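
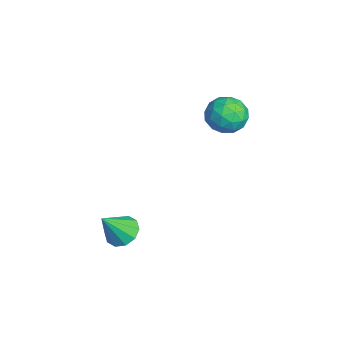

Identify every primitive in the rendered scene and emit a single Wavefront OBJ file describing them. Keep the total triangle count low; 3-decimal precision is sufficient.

v -4.068 2.623 -1.187
v -3.463 2.833 -0.61
v -4.157 1.347 -0.63
v -3.552 1.557 -0.053
v -4.333 1.921 -0.011
v -4.277 2.71 -0.356
v -3.343 1.47 -0.884
v -3.287 2.259 -1.229
v -3.015 2.12 -0.423
v -3.627 2.399 0.117
v -3.993 1.781 -1.357
v -4.605 2.06 -0.817
v -3.757 2.84 -0.948
v -3.863 1.34 -0.292
v -4.321 1.554 -0.268
v -3.966 1.677 0.071
v -4.236 2.767 -0.798
v -3.881 2.891 -0.459
v -4.392 2.355 -0.107
v -3.739 1.289 -0.781
v -3.384 1.413 -0.442
v -3.654 2.503 -1.311
v -3.299 2.626 -0.972
v -3.228 1.825 -1.133
v -3.139 2.545 -0.498
v -3.191 1.795 -0.17
v -3.068 1.744 -0.659
v -3.035 2.207 -0.862
v -3.498 2.708 -0.181
v -3.551 1.958 0.147
v -4.01 2.172 0.171
v -3.977 2.636 -0.031
v -3.235 2.29 -0.071
v -4.069 2.222 -1.387
v -4.122 1.472 -1.059
v -3.643 1.544 -1.209
v -3.61 2.008 -1.411
v -4.429 2.385 -1.07
v -4.481 1.635 -0.742
v -4.585 1.973 -0.378
v -4.552 2.436 -0.581
v -4.385 1.89 -1.169
v 0.234 -2.261 -3.134
v 0.725 -2.562 -3.495
v 0.626 -2.999 -1.986
v 0.885 -2.213 -3.325
v 0.796 -1.882 -3.082
v 0.492 -1.696 -2.859
v 0.09 -1.726 -2.741
v -0.257 -1.96 -2.773
v -0.417 -2.31 -2.943
v -0.328 -2.641 -3.186
v -0.024 -2.827 -3.409
v 0.378 -2.797 -3.527
f 1 38 17
f 38 12 41
f 17 41 6
f 38 41 17
f 1 17 13
f 17 6 18
f 13 18 2
f 17 18 13
f 1 13 22
f 13 2 23
f 22 23 8
f 13 23 22
f 1 22 34
f 22 8 37
f 34 37 11
f 22 37 34
f 1 34 38
f 34 11 42
f 38 42 12
f 34 42 38
f 2 18 29
f 18 6 32
f 29 32 10
f 18 32 29
f 6 41 19
f 41 12 40
f 19 40 5
f 41 40 19
f 12 42 39
f 42 11 35
f 39 35 3
f 42 35 39
f 11 37 36
f 37 8 24
f 36 24 7
f 37 24 36
f 8 23 28
f 23 2 25
f 28 25 9
f 23 25 28
f 4 30 16
f 30 10 31
f 16 31 5
f 30 31 16
f 4 16 14
f 16 5 15
f 14 15 3
f 16 15 14
f 4 14 21
f 14 3 20
f 21 20 7
f 14 20 21
f 4 21 26
f 21 7 27
f 26 27 9
f 21 27 26
f 4 26 30
f 26 9 33
f 30 33 10
f 26 33 30
f 5 31 19
f 31 10 32
f 19 32 6
f 31 32 19
f 3 15 39
f 15 5 40
f 39 40 12
f 15 40 39
f 7 20 36
f 20 3 35
f 36 35 11
f 20 35 36
f 9 27 28
f 27 7 24
f 28 24 8
f 27 24 28
f 10 33 29
f 33 9 25
f 29 25 2
f 33 25 29
f 44 43 46
f 44 46 45
f 46 43 47
f 46 47 45
f 47 43 48
f 47 48 45
f 48 43 49
f 48 49 45
f 49 43 50
f 49 50 45
f 50 43 51
f 50 51 45
f 51 43 52
f 51 52 45
f 52 43 53
f 52 53 45
f 53 43 54
f 53 54 45
f 54 43 44
f 54 44 45



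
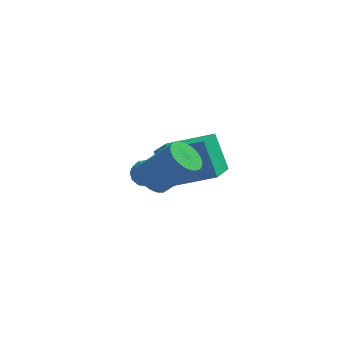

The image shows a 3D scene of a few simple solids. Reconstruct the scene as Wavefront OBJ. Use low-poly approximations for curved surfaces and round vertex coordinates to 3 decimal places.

v -2.352 1.514 -0.919
v -2.916 2.26 0.608
v -1.955 2.941 -1.469
v -2.519 3.687 0.057
v -0.421 1.293 -0.097
v -0.985 2.039 1.429
v -0.024 2.72 -0.648
v -0.588 3.466 0.879
v -3.106 4.568 -2.201
v -2.666 4.044 -2.033
v -3.994 3.916 -1.907
v -3.554 3.392 -1.739
v -3.572 3.976 -1.345
v -3.024 4.379 -1.527
v -3.636 3.581 -2.413
v -3.088 3.984 -2.595
v -2.994 3.434 -2.164
v -2.954 3.678 -1.505
v -3.706 4.282 -2.435
v -3.666 4.526 -1.776
v -2.808 4.363 -2.143
v -3.852 3.597 -1.797
v -3.863 3.94 -1.566
v -3.604 3.632 -1.467
v -3.018 4.56 -1.845
v -2.76 4.252 -1.747
v -3.292 4.212 -1.343
v -3.9 3.708 -2.193
v -3.642 3.4 -2.095
v -3.056 4.328 -2.473
v -2.797 4.02 -2.374
v -3.368 3.748 -2.597
v -2.742 3.697 -2.122
v -3.264 3.314 -1.949
v -3.312 3.425 -2.344
v -2.99 3.661 -2.451
v -2.719 3.84 -1.734
v -3.241 3.457 -1.561
v -3.252 3.8 -1.329
v -2.929 4.037 -1.436
v -2.911 3.482 -1.811
v -3.419 4.503 -2.379
v -3.941 4.12 -2.206
v -3.731 3.923 -2.504
v -3.408 4.16 -2.611
v -3.396 4.646 -1.991
v -3.918 4.263 -1.818
v -3.67 4.299 -1.489
v -3.348 4.535 -1.596
v -3.749 4.478 -2.129
v -2.759 -0.809 1.342
v -2.233 -0.399 0.938
v -0.974 -0.6 2.374
v -1.501 -1.011 2.778
v -2.386 -0.167 1.105
v -1.128 -0.368 2.541
v -2.603 -0.046 1.313
v -1.345 -0.247 2.749
v -2.848 -0.056 1.525
v -1.59 -0.258 2.962
v -3.077 -0.197 1.706
v -1.819 -0.399 3.143
v -3.251 -0.444 1.824
v -1.993 -0.646 3.261
v -3.341 -0.754 1.859
v -2.082 -0.956 3.295
v -3.329 -1.074 1.804
v -2.071 -1.275 3.24
v -3.219 -1.347 1.669
v -1.961 -1.549 3.106
v -3.03 -1.528 1.478
v -1.771 -1.73 2.914
v -2.793 -1.585 1.263
v -1.535 -1.786 2.699
v -2.551 -1.507 1.062
v -1.293 -1.708 2.498
v -2.345 -1.309 0.909
v -1.087 -1.51 2.345
v -2.21 -1.024 0.831
v -0.952 -1.225 2.267
v -2.171 -0.702 0.841
v -0.912 -0.904 2.277
f 2 4 1
f 5 2 1
f 1 4 3
f 3 5 1
f 2 8 4
f 6 2 5
f 6 8 2
f 4 8 3
f 7 5 3
f 3 8 7
f 7 6 5
f 8 6 7
f 9 46 25
f 46 20 49
f 25 49 14
f 46 49 25
f 9 25 21
f 25 14 26
f 21 26 10
f 25 26 21
f 9 21 30
f 21 10 31
f 30 31 16
f 21 31 30
f 9 30 42
f 30 16 45
f 42 45 19
f 30 45 42
f 9 42 46
f 42 19 50
f 46 50 20
f 42 50 46
f 10 26 37
f 26 14 40
f 37 40 18
f 26 40 37
f 14 49 27
f 49 20 48
f 27 48 13
f 49 48 27
f 20 50 47
f 50 19 43
f 47 43 11
f 50 43 47
f 19 45 44
f 45 16 32
f 44 32 15
f 45 32 44
f 16 31 36
f 31 10 33
f 36 33 17
f 31 33 36
f 12 38 24
f 38 18 39
f 24 39 13
f 38 39 24
f 12 24 22
f 24 13 23
f 22 23 11
f 24 23 22
f 12 22 29
f 22 11 28
f 29 28 15
f 22 28 29
f 12 29 34
f 29 15 35
f 34 35 17
f 29 35 34
f 12 34 38
f 34 17 41
f 38 41 18
f 34 41 38
f 13 39 27
f 39 18 40
f 27 40 14
f 39 40 27
f 11 23 47
f 23 13 48
f 47 48 20
f 23 48 47
f 15 28 44
f 28 11 43
f 44 43 19
f 28 43 44
f 17 35 36
f 35 15 32
f 36 32 16
f 35 32 36
f 18 41 37
f 41 17 33
f 37 33 10
f 41 33 37
f 52 51 55
f 52 55 53
f 53 55 56
f 53 56 54
f 55 51 57
f 55 57 56
f 56 57 58
f 56 58 54
f 57 51 59
f 57 59 58
f 58 59 60
f 58 60 54
f 59 51 61
f 59 61 60
f 60 61 62
f 60 62 54
f 61 51 63
f 61 63 62
f 62 63 64
f 62 64 54
f 63 51 65
f 63 65 64
f 64 65 66
f 64 66 54
f 65 51 67
f 65 67 66
f 66 67 68
f 66 68 54
f 67 51 69
f 67 69 68
f 68 69 70
f 68 70 54
f 69 51 71
f 69 71 70
f 70 71 72
f 70 72 54
f 71 51 73
f 71 73 72
f 72 73 74
f 72 74 54
f 73 51 75
f 73 75 74
f 74 75 76
f 74 76 54
f 75 51 77
f 75 77 76
f 76 77 78
f 76 78 54
f 77 51 79
f 77 79 78
f 78 79 80
f 78 80 54
f 79 51 81
f 79 81 80
f 80 81 82
f 80 82 54
f 81 51 52
f 81 52 82
f 82 52 53
f 82 53 54



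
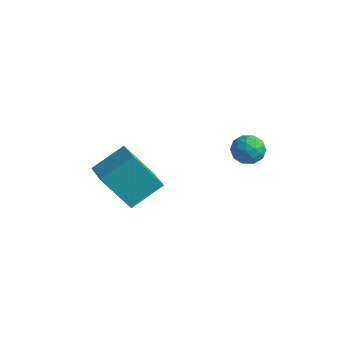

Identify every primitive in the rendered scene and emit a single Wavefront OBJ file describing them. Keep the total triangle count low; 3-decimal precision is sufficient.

v -3.154 -4.896 1.607
v -2.693 -3.604 2.488
v -4.458 -4.135 1.175
v -3.997 -2.844 2.056
v -2.223 -4.176 0.064
v -1.762 -2.885 0.945
v -3.527 -3.416 -0.368
v -3.066 -2.124 0.513
v -0.971 1.539 1.817
v -0.357 1.115 1.856
v -1.503 0.705 1.124
v -0.889 0.281 1.163
v -1.312 0.381 1.77
v -0.983 0.896 2.198
v -0.877 0.924 0.782
v -0.548 1.439 1.21
v -0.299 0.735 1.216
v -0.568 0.4 1.826
v -1.292 1.42 1.154
v -1.561 1.085 1.764
v -0.617 1.4 1.897
v -1.243 0.42 1.083
v -1.492 0.478 1.439
v -1.131 0.23 1.462
v -0.985 1.272 2.099
v -0.625 1.023 2.121
v -1.186 0.591 2.07
v -1.235 0.797 0.859
v -0.875 0.548 0.881
v -0.729 1.59 1.518
v -0.368 1.342 1.541
v -0.674 1.229 0.91
v -0.222 0.928 1.544
v -0.535 0.438 1.136
v -0.528 0.815 0.913
v -0.334 1.118 1.164
v -0.38 0.731 1.902
v -0.693 0.241 1.495
v -0.942 0.299 1.852
v -0.749 0.602 2.104
v -0.346 0.507 1.526
v -1.167 1.579 1.485
v -1.48 1.089 1.078
v -1.111 1.218 0.876
v -0.918 1.521 1.128
v -1.325 1.382 1.844
v -1.638 0.892 1.436
v -1.526 0.702 1.816
v -1.332 1.005 2.067
v -1.514 1.313 1.454
f 2 4 1
f 5 2 1
f 1 4 3
f 3 5 1
f 2 8 4
f 6 2 5
f 6 8 2
f 4 8 3
f 7 5 3
f 3 8 7
f 7 6 5
f 8 6 7
f 9 46 25
f 46 20 49
f 25 49 14
f 46 49 25
f 9 25 21
f 25 14 26
f 21 26 10
f 25 26 21
f 9 21 30
f 21 10 31
f 30 31 16
f 21 31 30
f 9 30 42
f 30 16 45
f 42 45 19
f 30 45 42
f 9 42 46
f 42 19 50
f 46 50 20
f 42 50 46
f 10 26 37
f 26 14 40
f 37 40 18
f 26 40 37
f 14 49 27
f 49 20 48
f 27 48 13
f 49 48 27
f 20 50 47
f 50 19 43
f 47 43 11
f 50 43 47
f 19 45 44
f 45 16 32
f 44 32 15
f 45 32 44
f 16 31 36
f 31 10 33
f 36 33 17
f 31 33 36
f 12 38 24
f 38 18 39
f 24 39 13
f 38 39 24
f 12 24 22
f 24 13 23
f 22 23 11
f 24 23 22
f 12 22 29
f 22 11 28
f 29 28 15
f 22 28 29
f 12 29 34
f 29 15 35
f 34 35 17
f 29 35 34
f 12 34 38
f 34 17 41
f 38 41 18
f 34 41 38
f 13 39 27
f 39 18 40
f 27 40 14
f 39 40 27
f 11 23 47
f 23 13 48
f 47 48 20
f 23 48 47
f 15 28 44
f 28 11 43
f 44 43 19
f 28 43 44
f 17 35 36
f 35 15 32
f 36 32 16
f 35 32 36
f 18 41 37
f 41 17 33
f 37 33 10
f 41 33 37



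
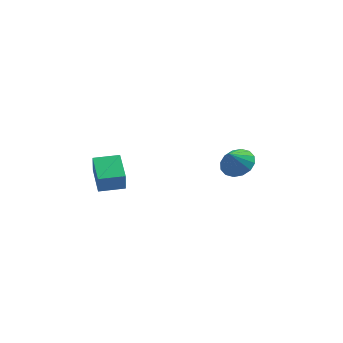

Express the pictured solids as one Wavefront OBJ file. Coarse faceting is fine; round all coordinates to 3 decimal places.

v 3.787 3.488 -3.885
v 4.414 2.609 -3.87
v 3.233 3.112 -2.735
v 4.708 3.001 -3.6
v 4.755 3.523 -3.407
v 4.542 4.036 -3.342
v 4.127 4.402 -3.422
v 3.621 4.523 -3.626
v 3.16 4.367 -3.9
v 2.866 3.975 -4.169
v 2.819 3.452 -4.363
v 3.032 2.939 -4.428
v 3.446 2.573 -4.348
v 3.952 2.452 -4.143
v -4.402 -0.783 -2.076
v -4.408 -0.952 -0.898
v -4.557 1.092 -1.807
v -4.563 0.922 -0.629
v -2.897 -0.662 -2.051
v -2.903 -0.832 -0.873
v -3.052 1.212 -1.782
v -3.058 1.043 -0.604
f 2 1 4
f 2 4 3
f 4 1 5
f 4 5 3
f 5 1 6
f 5 6 3
f 6 1 7
f 6 7 3
f 7 1 8
f 7 8 3
f 8 1 9
f 8 9 3
f 9 1 10
f 9 10 3
f 10 1 11
f 10 11 3
f 11 1 12
f 11 12 3
f 12 1 13
f 12 13 3
f 13 1 14
f 13 14 3
f 14 1 2
f 14 2 3
f 16 18 15
f 19 16 15
f 15 18 17
f 17 19 15
f 16 22 18
f 20 16 19
f 20 22 16
f 18 22 17
f 21 19 17
f 17 22 21
f 21 20 19
f 22 20 21



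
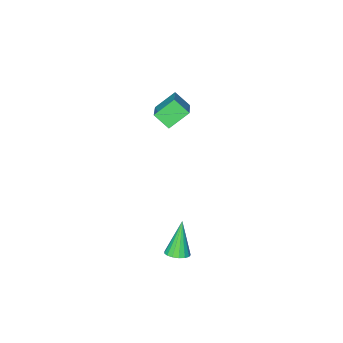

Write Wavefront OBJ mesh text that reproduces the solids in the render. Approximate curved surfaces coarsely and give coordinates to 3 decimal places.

v 2.767 1.389 -2.077
v 3.246 1.371 -1.906
v 2.233 1.031 -0.623
v 3.181 1.604 -1.872
v 3.021 1.788 -1.886
v 2.802 1.88 -1.943
v 2.575 1.86 -2.031
v 2.392 1.732 -2.13
v 2.295 1.525 -2.216
v 2.306 1.288 -2.271
v 2.422 1.073 -2.281
v 2.617 0.931 -2.245
v 2.847 0.894 -2.17
v 3.058 0.97 -2.074
v 3.202 1.143 -1.978
v -1.296 -4.112 0.189
v -1.028 -4.742 0.758
v -2.156 -3.869 0.863
v -1.889 -4.499 1.432
v -0.211 -2.821 1.108
v 0.056 -3.451 1.677
v -1.072 -2.578 1.782
v -0.804 -3.208 2.351
f 2 1 4
f 2 4 3
f 4 1 5
f 4 5 3
f 5 1 6
f 5 6 3
f 6 1 7
f 6 7 3
f 7 1 8
f 7 8 3
f 8 1 9
f 8 9 3
f 9 1 10
f 9 10 3
f 10 1 11
f 10 11 3
f 11 1 12
f 11 12 3
f 12 1 13
f 12 13 3
f 13 1 14
f 13 14 3
f 14 1 15
f 14 15 3
f 15 1 2
f 15 2 3
f 17 19 16
f 20 17 16
f 16 19 18
f 18 20 16
f 17 23 19
f 21 17 20
f 21 23 17
f 19 23 18
f 22 20 18
f 18 23 22
f 22 21 20
f 23 21 22



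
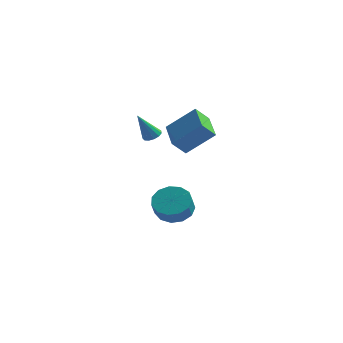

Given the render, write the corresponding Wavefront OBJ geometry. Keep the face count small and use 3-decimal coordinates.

v 2.795 0.422 2.395
v 4.218 0.902 3.701
v 1.854 2.013 2.836
v 3.277 2.493 4.142
v 3.343 0.967 1.598
v 4.766 1.447 2.904
v 2.402 2.558 2.039
v 3.825 3.038 3.345
v 0.227 4.198 1.191
v 0.53 3.731 1.128
v -0.367 3.602 2.749
v 0.715 3.938 1.278
v 0.745 4.227 1.4
v 0.611 4.507 1.456
v 0.355 4.689 1.428
v 0.058 4.715 1.325
v -0.186 4.577 1.179
v -0.298 4.318 1.037
v -0.244 4.021 0.944
v -0.04 3.781 0.93
v 0.248 3.673 0.998
v 1.633 3.819 -3.86
v 2.68 3.61 -4.125
v 2.773 2.932 -3.226
v 1.727 3.141 -2.96
v 2.69 4.105 -3.753
v 2.783 3.428 -2.854
v 2.365 4.51 -3.415
v 2.458 3.832 -2.515
v 1.807 4.695 -3.217
v 1.9 4.017 -2.318
v 1.194 4.602 -3.224
v 1.287 3.924 -2.325
v 0.721 4.26 -3.433
v 0.814 3.582 -2.533
v 0.537 3.778 -3.777
v 0.63 3.101 -2.877
v 0.702 3.309 -4.147
v 0.795 2.632 -3.248
v 1.162 3.002 -4.426
v 1.255 2.325 -3.527
v 1.772 2.954 -4.526
v 1.865 2.277 -3.626
v 2.338 3.181 -4.413
v 2.431 2.503 -3.514
f 2 4 1
f 5 2 1
f 1 4 3
f 3 5 1
f 2 8 4
f 6 2 5
f 6 8 2
f 4 8 3
f 7 5 3
f 3 8 7
f 7 6 5
f 8 6 7
f 10 9 12
f 10 12 11
f 12 9 13
f 12 13 11
f 13 9 14
f 13 14 11
f 14 9 15
f 14 15 11
f 15 9 16
f 15 16 11
f 16 9 17
f 16 17 11
f 17 9 18
f 17 18 11
f 18 9 19
f 18 19 11
f 19 9 20
f 19 20 11
f 20 9 21
f 20 21 11
f 21 9 10
f 21 10 11
f 23 22 26
f 23 26 24
f 24 26 27
f 24 27 25
f 26 22 28
f 26 28 27
f 27 28 29
f 27 29 25
f 28 22 30
f 28 30 29
f 29 30 31
f 29 31 25
f 30 22 32
f 30 32 31
f 31 32 33
f 31 33 25
f 32 22 34
f 32 34 33
f 33 34 35
f 33 35 25
f 34 22 36
f 34 36 35
f 35 36 37
f 35 37 25
f 36 22 38
f 36 38 37
f 37 38 39
f 37 39 25
f 38 22 40
f 38 40 39
f 39 40 41
f 39 41 25
f 40 22 42
f 40 42 41
f 41 42 43
f 41 43 25
f 42 22 44
f 42 44 43
f 43 44 45
f 43 45 25
f 44 22 23
f 44 23 45
f 45 23 24
f 45 24 25



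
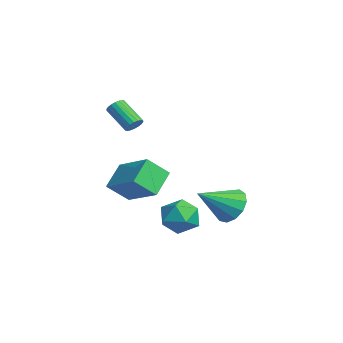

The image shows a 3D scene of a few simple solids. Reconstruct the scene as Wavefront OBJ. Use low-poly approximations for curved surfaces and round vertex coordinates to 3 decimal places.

v -0.934 2.689 -2.566
v 0.044 2.581 -3.012
v -0.606 0.891 -1.414
v 0.121 2.916 -2.511
v -0.137 3.18 -2.026
v -0.648 3.287 -1.714
v -1.25 3.205 -1.671
v -1.751 2.958 -1.913
v -1.993 2.626 -2.362
v -1.898 2.314 -2.876
v -1.497 2.121 -3.292
v -0.918 2.108 -3.477
v -0.343 2.279 -3.372
v -0.337 -0.314 -2.304
v 0.181 -0.08 -1.37
v 1.219 -0.62 -3.09
v 1.737 -0.386 -2.156
v 1.134 -1.295 -2.234
v 0.173 -1.106 -1.748
v 1.227 0.406 -2.712
v 0.266 0.595 -2.226
v 1.148 0.365 -1.622
v 1.09 -0.686 -1.326
v 0.31 -0.014 -3.134
v 0.252 -1.065 -2.838
v -1.297 -2.662 0.59
v 0.52 -1.86 1.514
v -1.276 -1.595 -0.377
v 0.541 -0.794 0.547
v -0.421 -3.546 -0.367
v 1.396 -2.745 0.557
v -0.4 -2.48 -1.334
v 1.417 -1.678 -0.41
v -1.569 -1.869 2.93
v -1.201 -1.988 3.263
v -2.284 -2.59 4.243
v -2.651 -2.471 3.91
v -1.26 -1.778 3.326
v -2.343 -2.38 4.306
v -1.381 -1.586 3.311
v -2.464 -2.189 4.291
v -1.539 -1.451 3.22
v -2.621 -2.053 4.2
v -1.702 -1.398 3.072
v -2.785 -2 4.052
v -1.839 -1.438 2.896
v -2.922 -2.04 3.876
v -1.923 -1.564 2.726
v -3.006 -2.166 3.707
v -1.936 -1.75 2.597
v -3.019 -2.352 3.577
v -1.877 -1.96 2.534
v -2.96 -2.562 3.514
v -1.756 -2.151 2.549
v -2.839 -2.754 3.529
v -1.599 -2.287 2.64
v -2.681 -2.889 3.62
v -1.435 -2.34 2.788
v -2.518 -2.942 3.768
v -1.298 -2.3 2.964
v -2.381 -2.902 3.944
v -1.214 -2.174 3.133
v -2.297 -2.776 4.114
f 2 1 4
f 2 4 3
f 4 1 5
f 4 5 3
f 5 1 6
f 5 6 3
f 6 1 7
f 6 7 3
f 7 1 8
f 7 8 3
f 8 1 9
f 8 9 3
f 9 1 10
f 9 10 3
f 10 1 11
f 10 11 3
f 11 1 12
f 11 12 3
f 12 1 13
f 12 13 3
f 13 1 2
f 13 2 3
f 14 25 19
f 14 19 15
f 14 15 21
f 14 21 24
f 14 24 25
f 15 19 23
f 19 25 18
f 25 24 16
f 24 21 20
f 21 15 22
f 17 23 18
f 17 18 16
f 17 16 20
f 17 20 22
f 17 22 23
f 18 23 19
f 16 18 25
f 20 16 24
f 22 20 21
f 23 22 15
f 27 29 26
f 30 27 26
f 26 29 28
f 28 30 26
f 27 33 29
f 31 27 30
f 31 33 27
f 29 33 28
f 32 30 28
f 28 33 32
f 32 31 30
f 33 31 32
f 35 34 38
f 35 38 36
f 36 38 39
f 36 39 37
f 38 34 40
f 38 40 39
f 39 40 41
f 39 41 37
f 40 34 42
f 40 42 41
f 41 42 43
f 41 43 37
f 42 34 44
f 42 44 43
f 43 44 45
f 43 45 37
f 44 34 46
f 44 46 45
f 45 46 47
f 45 47 37
f 46 34 48
f 46 48 47
f 47 48 49
f 47 49 37
f 48 34 50
f 48 50 49
f 49 50 51
f 49 51 37
f 50 34 52
f 50 52 51
f 51 52 53
f 51 53 37
f 52 34 54
f 52 54 53
f 53 54 55
f 53 55 37
f 54 34 56
f 54 56 55
f 55 56 57
f 55 57 37
f 56 34 58
f 56 58 57
f 57 58 59
f 57 59 37
f 58 34 60
f 58 60 59
f 59 60 61
f 59 61 37
f 60 34 62
f 60 62 61
f 61 62 63
f 61 63 37
f 62 34 35
f 62 35 63
f 63 35 36
f 63 36 37



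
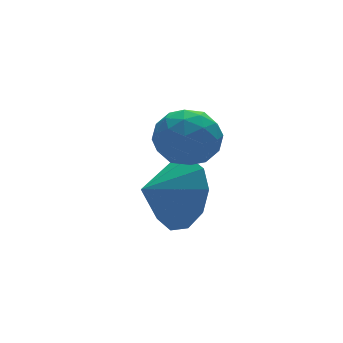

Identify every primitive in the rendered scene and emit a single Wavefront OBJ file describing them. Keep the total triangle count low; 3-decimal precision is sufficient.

v -0.592 -1.662 -2.746
v -0.199 -1.974 -1.904
v -1.528 -1.678 -2.314
v -0.205 -1.368 -1.895
v -0.359 -0.875 -2.21
v -0.602 -0.682 -2.731
v -0.842 -0.864 -3.257
v -0.986 -1.35 -3.587
v -0.98 -1.956 -3.597
v -0.826 -2.449 -3.281
v -0.582 -2.642 -2.761
v -0.343 -2.46 -2.235
v -1.259 -1.664 -0.873
v -0.573 -1.321 -1.006
v -0.667 -2.739 -0.594
v 0.019 -2.396 -0.727
v -0.407 -2.189 -0.109
v -0.773 -1.524 -0.282
v -0.467 -2.536 -1.318
v -0.833 -1.871 -1.491
v -0.084 -1.86 -1.281
v -0.047 -1.645 -0.534
v -1.193 -2.415 -1.066
v -1.156 -2.2 -0.319
v -0.968 -1.398 -0.964
v -0.272 -2.662 -0.636
v -0.522 -2.54 -0.273
v -0.119 -2.339 -0.351
v -1.085 -1.518 -0.539
v -0.682 -1.316 -0.616
v -0.585 -1.826 -0.089
v -0.558 -2.744 -0.984
v -0.155 -2.542 -1.061
v -1.121 -1.721 -1.249
v -0.718 -1.52 -1.327
v -0.655 -2.234 -1.511
v -0.277 -1.513 -1.203
v 0.071 -2.145 -1.039
v -0.215 -2.227 -1.387
v -0.43 -1.836 -1.488
v -0.256 -1.387 -0.764
v 0.092 -2.019 -0.6
v -0.158 -1.897 -0.237
v -0.373 -1.507 -0.339
v 0.032 -1.704 -0.926
v -1.332 -2.041 -1
v -0.984 -2.673 -0.836
v -0.867 -2.553 -1.261
v -1.082 -2.163 -1.363
v -1.311 -1.915 -0.561
v -0.963 -2.547 -0.397
v -0.81 -2.224 -0.112
v -1.025 -1.833 -0.213
v -1.272 -2.356 -0.674
f 2 1 4
f 2 4 3
f 4 1 5
f 4 5 3
f 5 1 6
f 5 6 3
f 6 1 7
f 6 7 3
f 7 1 8
f 7 8 3
f 8 1 9
f 8 9 3
f 9 1 10
f 9 10 3
f 10 1 11
f 10 11 3
f 11 1 12
f 11 12 3
f 12 1 2
f 12 2 3
f 13 50 29
f 50 24 53
f 29 53 18
f 50 53 29
f 13 29 25
f 29 18 30
f 25 30 14
f 29 30 25
f 13 25 34
f 25 14 35
f 34 35 20
f 25 35 34
f 13 34 46
f 34 20 49
f 46 49 23
f 34 49 46
f 13 46 50
f 46 23 54
f 50 54 24
f 46 54 50
f 14 30 41
f 30 18 44
f 41 44 22
f 30 44 41
f 18 53 31
f 53 24 52
f 31 52 17
f 53 52 31
f 24 54 51
f 54 23 47
f 51 47 15
f 54 47 51
f 23 49 48
f 49 20 36
f 48 36 19
f 49 36 48
f 20 35 40
f 35 14 37
f 40 37 21
f 35 37 40
f 16 42 28
f 42 22 43
f 28 43 17
f 42 43 28
f 16 28 26
f 28 17 27
f 26 27 15
f 28 27 26
f 16 26 33
f 26 15 32
f 33 32 19
f 26 32 33
f 16 33 38
f 33 19 39
f 38 39 21
f 33 39 38
f 16 38 42
f 38 21 45
f 42 45 22
f 38 45 42
f 17 43 31
f 43 22 44
f 31 44 18
f 43 44 31
f 15 27 51
f 27 17 52
f 51 52 24
f 27 52 51
f 19 32 48
f 32 15 47
f 48 47 23
f 32 47 48
f 21 39 40
f 39 19 36
f 40 36 20
f 39 36 40
f 22 45 41
f 45 21 37
f 41 37 14
f 45 37 41



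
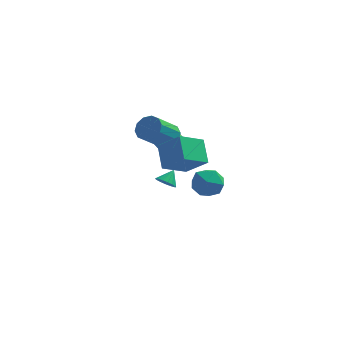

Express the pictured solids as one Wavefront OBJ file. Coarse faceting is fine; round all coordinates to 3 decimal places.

v 0.545 3.621 -0.245
v 0.978 3.028 -0.589
v 2.028 3.267 0.322
v 1.595 3.859 0.665
v 1.069 3.278 -0.759
v 2.119 3.517 0.151
v 1.08 3.58 -0.852
v 2.13 3.819 0.059
v 1.01 3.888 -0.852
v 2.06 4.127 0.059
v 0.869 4.156 -0.76
v 1.919 4.395 0.151
v 0.679 4.342 -0.589
v 1.729 4.58 0.322
v 0.469 4.418 -0.366
v 1.518 4.657 0.544
v 0.269 4.373 -0.125
v 1.319 4.611 0.786
v 0.112 4.213 0.098
v 1.162 4.452 1.009
v 0.021 3.963 0.269
v 1.071 4.202 1.179
v 0.01 3.661 0.361
v 1.06 3.9 1.272
v 0.08 3.353 0.361
v 1.13 3.592 1.272
v 0.221 3.085 0.269
v 1.271 3.324 1.18
v 0.411 2.9 0.098
v 1.461 3.138 1.009
v 0.622 2.823 -0.124
v 1.671 3.062 0.786
v 0.821 2.869 -0.366
v 1.871 3.107 0.545
v 1.616 -4.691 2.905
v 2.956 -5.287 4.143
v 1.213 -3.34 3.991
v 2.554 -3.936 5.229
v 2.906 -3.604 2.031
v 4.247 -4.2 3.269
v 2.504 -2.253 3.117
v 3.844 -2.849 4.355
v 0.904 3.502 -3.558
v 1.178 3.928 -4.111
v 1.356 4.218 -2.782
v 0.852 4.066 -4.049
v 0.539 4.075 -3.875
v 0.309 3.953 -3.628
v 0.215 3.727 -3.365
v 0.279 3.45 -3.147
v 0.486 3.184 -3.022
v 0.789 2.991 -3.021
v 1.118 2.915 -3.143
v 1.398 2.974 -3.36
v 1.564 3.153 -3.622
v 1.58 3.412 -3.87
v 1.44 3.692 -4.047
v 1.175 2.023 1.645
v 2.022 1.835 2.079
v 1.012 0.548 3.489
v 0.165 0.737 3.055
v 1.78 2.315 2.344
v 0.771 1.028 3.755
v 1.308 2.684 2.342
v 0.298 1.397 3.753
v 0.784 2.801 2.074
v -0.225 1.514 3.485
v 0.41 2.62 1.642
v -0.6 1.333 3.052
v 0.328 2.212 1.211
v -0.682 0.925 2.621
v 0.569 1.732 0.945
v -0.44 0.445 2.356
v 1.042 1.363 0.947
v 0.032 0.076 2.358
v 1.565 1.246 1.215
v 0.556 -0.041 2.626
v 1.94 1.427 1.648
v 0.93 0.14 3.058
v 2.496 4.317 -3.773
v 3.547 4.754 -4.291
v 3.553 2.846 -2.869
v 4.604 3.283 -3.387
v 4.023 3.944 -2.498
v 3.37 4.853 -3.057
v 3.73 2.747 -4.103
v 3.077 3.656 -4.662
v 4.31 3.784 -4.495
v 4.491 4.524 -3.503
v 2.609 3.076 -3.657
v 2.79 3.816 -2.665
f 2 1 5
f 2 5 3
f 3 5 6
f 3 6 4
f 5 1 7
f 5 7 6
f 6 7 8
f 6 8 4
f 7 1 9
f 7 9 8
f 8 9 10
f 8 10 4
f 9 1 11
f 9 11 10
f 10 11 12
f 10 12 4
f 11 1 13
f 11 13 12
f 12 13 14
f 12 14 4
f 13 1 15
f 13 15 14
f 14 15 16
f 14 16 4
f 15 1 17
f 15 17 16
f 16 17 18
f 16 18 4
f 17 1 19
f 17 19 18
f 18 19 20
f 18 20 4
f 19 1 21
f 19 21 20
f 20 21 22
f 20 22 4
f 21 1 23
f 21 23 22
f 22 23 24
f 22 24 4
f 23 1 25
f 23 25 24
f 24 25 26
f 24 26 4
f 25 1 27
f 25 27 26
f 26 27 28
f 26 28 4
f 27 1 29
f 27 29 28
f 28 29 30
f 28 30 4
f 29 1 31
f 29 31 30
f 30 31 32
f 30 32 4
f 31 1 33
f 31 33 32
f 32 33 34
f 32 34 4
f 33 1 2
f 33 2 34
f 34 2 3
f 34 3 4
f 36 38 35
f 39 36 35
f 35 38 37
f 37 39 35
f 36 42 38
f 40 36 39
f 40 42 36
f 38 42 37
f 41 39 37
f 37 42 41
f 41 40 39
f 42 40 41
f 44 43 46
f 44 46 45
f 46 43 47
f 46 47 45
f 47 43 48
f 47 48 45
f 48 43 49
f 48 49 45
f 49 43 50
f 49 50 45
f 50 43 51
f 50 51 45
f 51 43 52
f 51 52 45
f 52 43 53
f 52 53 45
f 53 43 54
f 53 54 45
f 54 43 55
f 54 55 45
f 55 43 56
f 55 56 45
f 56 43 57
f 56 57 45
f 57 43 44
f 57 44 45
f 59 58 62
f 59 62 60
f 60 62 63
f 60 63 61
f 62 58 64
f 62 64 63
f 63 64 65
f 63 65 61
f 64 58 66
f 64 66 65
f 65 66 67
f 65 67 61
f 66 58 68
f 66 68 67
f 67 68 69
f 67 69 61
f 68 58 70
f 68 70 69
f 69 70 71
f 69 71 61
f 70 58 72
f 70 72 71
f 71 72 73
f 71 73 61
f 72 58 74
f 72 74 73
f 73 74 75
f 73 75 61
f 74 58 76
f 74 76 75
f 75 76 77
f 75 77 61
f 76 58 78
f 76 78 77
f 77 78 79
f 77 79 61
f 78 58 59
f 78 59 79
f 79 59 60
f 79 60 61
f 80 91 85
f 80 85 81
f 80 81 87
f 80 87 90
f 80 90 91
f 81 85 89
f 85 91 84
f 91 90 82
f 90 87 86
f 87 81 88
f 83 89 84
f 83 84 82
f 83 82 86
f 83 86 88
f 83 88 89
f 84 89 85
f 82 84 91
f 86 82 90
f 88 86 87
f 89 88 81



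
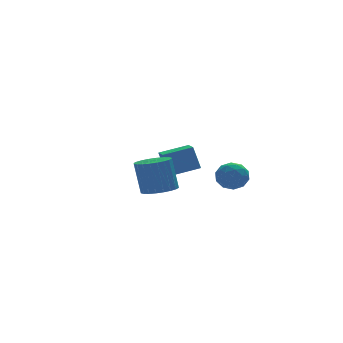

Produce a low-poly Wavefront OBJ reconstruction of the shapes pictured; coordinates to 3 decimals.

v -0.16 3.107 0.202
v -0.535 3.45 1.855
v 0 4.268 -0.003
v -0.375 4.612 1.651
v 1.735 2.928 0.669
v 1.36 3.272 2.323
v 1.895 4.09 0.465
v 1.52 4.433 2.118
v 0.867 -2.107 2.333
v 1.597 -1.336 2.364
v 1.743 -2.884 1.076
v 2.473 -2.113 1.107
v 2.385 -2.795 1.917
v 1.844 -2.315 2.694
v 1.496 -1.905 0.746
v 0.955 -1.425 1.523
v 1.985 -1.211 1.384
v 2.535 -1.761 2.107
v 0.805 -2.459 1.333
v 1.355 -3.009 2.056
v 1.155 -1.653 2.459
v 2.185 -2.567 0.981
v 2.134 -2.968 1.457
v 2.563 -2.515 1.476
v 1.3 -2.228 2.652
v 1.729 -1.775 2.671
v 2.193 -2.633 2.408
v 1.611 -2.445 0.769
v 2.04 -1.992 0.788
v 0.777 -1.705 1.964
v 1.206 -1.252 1.983
v 1.147 -1.587 1.032
v 1.812 -1.127 1.901
v 2.327 -1.584 1.163
v 1.753 -1.461 0.95
v 1.435 -1.179 1.407
v 2.135 -1.45 2.327
v 2.65 -1.907 1.588
v 2.599 -2.308 2.063
v 2.281 -2.025 2.52
v 2.364 -1.377 1.75
v 0.69 -2.313 1.852
v 1.205 -2.77 1.113
v 1.059 -2.195 0.92
v 0.741 -1.912 1.377
v 1.013 -2.636 2.277
v 1.528 -3.093 1.539
v 1.905 -3.041 2.033
v 1.587 -2.759 2.49
v 0.976 -2.843 1.69
v -3.531 -4.077 1.998
v -2.597 -4.593 2.22
v -2.834 -4.118 4.324
v -3.769 -3.603 4.102
v -2.458 -4.197 2.146
v -2.696 -3.723 4.25
v -2.483 -3.784 2.05
v -2.721 -3.309 4.154
v -2.667 -3.415 1.946
v -2.905 -2.94 4.05
v -2.983 -3.147 1.85
v -3.221 -2.672 3.954
v -3.382 -3.02 1.776
v -3.62 -2.546 3.881
v -3.804 -3.055 1.737
v -4.042 -2.58 3.841
v -4.185 -3.245 1.736
v -4.422 -2.771 3.84
v -4.466 -3.562 1.776
v -4.703 -3.087 3.88
v -4.604 -3.957 1.85
v -4.842 -3.483 3.954
v -4.579 -4.371 1.946
v -4.817 -3.896 4.05
v -4.395 -4.74 2.05
v -4.633 -4.265 4.154
v -4.079 -5.008 2.146
v -4.317 -4.533 4.25
v -3.68 -5.134 2.219
v -3.918 -4.66 4.324
v -3.258 -5.1 2.259
v -3.496 -4.625 4.363
v -2.878 -4.909 2.26
v -3.115 -4.435 4.364
f 2 4 1
f 5 2 1
f 1 4 3
f 3 5 1
f 2 8 4
f 6 2 5
f 6 8 2
f 4 8 3
f 7 5 3
f 3 8 7
f 7 6 5
f 8 6 7
f 9 46 25
f 46 20 49
f 25 49 14
f 46 49 25
f 9 25 21
f 25 14 26
f 21 26 10
f 25 26 21
f 9 21 30
f 21 10 31
f 30 31 16
f 21 31 30
f 9 30 42
f 30 16 45
f 42 45 19
f 30 45 42
f 9 42 46
f 42 19 50
f 46 50 20
f 42 50 46
f 10 26 37
f 26 14 40
f 37 40 18
f 26 40 37
f 14 49 27
f 49 20 48
f 27 48 13
f 49 48 27
f 20 50 47
f 50 19 43
f 47 43 11
f 50 43 47
f 19 45 44
f 45 16 32
f 44 32 15
f 45 32 44
f 16 31 36
f 31 10 33
f 36 33 17
f 31 33 36
f 12 38 24
f 38 18 39
f 24 39 13
f 38 39 24
f 12 24 22
f 24 13 23
f 22 23 11
f 24 23 22
f 12 22 29
f 22 11 28
f 29 28 15
f 22 28 29
f 12 29 34
f 29 15 35
f 34 35 17
f 29 35 34
f 12 34 38
f 34 17 41
f 38 41 18
f 34 41 38
f 13 39 27
f 39 18 40
f 27 40 14
f 39 40 27
f 11 23 47
f 23 13 48
f 47 48 20
f 23 48 47
f 15 28 44
f 28 11 43
f 44 43 19
f 28 43 44
f 17 35 36
f 35 15 32
f 36 32 16
f 35 32 36
f 18 41 37
f 41 17 33
f 37 33 10
f 41 33 37
f 52 51 55
f 52 55 53
f 53 55 56
f 53 56 54
f 55 51 57
f 55 57 56
f 56 57 58
f 56 58 54
f 57 51 59
f 57 59 58
f 58 59 60
f 58 60 54
f 59 51 61
f 59 61 60
f 60 61 62
f 60 62 54
f 61 51 63
f 61 63 62
f 62 63 64
f 62 64 54
f 63 51 65
f 63 65 64
f 64 65 66
f 64 66 54
f 65 51 67
f 65 67 66
f 66 67 68
f 66 68 54
f 67 51 69
f 67 69 68
f 68 69 70
f 68 70 54
f 69 51 71
f 69 71 70
f 70 71 72
f 70 72 54
f 71 51 73
f 71 73 72
f 72 73 74
f 72 74 54
f 73 51 75
f 73 75 74
f 74 75 76
f 74 76 54
f 75 51 77
f 75 77 76
f 76 77 78
f 76 78 54
f 77 51 79
f 77 79 78
f 78 79 80
f 78 80 54
f 79 51 81
f 79 81 80
f 80 81 82
f 80 82 54
f 81 51 83
f 81 83 82
f 82 83 84
f 82 84 54
f 83 51 52
f 83 52 84
f 84 52 53
f 84 53 54



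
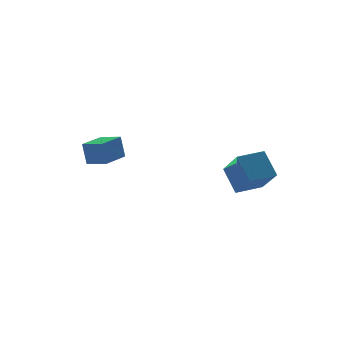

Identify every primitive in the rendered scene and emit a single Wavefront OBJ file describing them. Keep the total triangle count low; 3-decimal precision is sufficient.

v -2.458 -0.579 1.306
v -2.591 -0.362 2.54
v -3.089 0.355 1.074
v -3.221 0.572 2.308
v -1.139 0.308 1.292
v -1.271 0.525 2.526
v -1.769 1.242 1.06
v -1.902 1.459 2.294
v 3.287 -2.715 -0.754
v 3.241 -4.302 0.607
v 3.136 -1.663 0.469
v 3.09 -3.249 1.829
v 4.75 -2.651 -0.629
v 4.704 -4.237 0.731
v 4.599 -1.598 0.593
v 4.553 -3.185 1.954
f 2 4 1
f 5 2 1
f 1 4 3
f 3 5 1
f 2 8 4
f 6 2 5
f 6 8 2
f 4 8 3
f 7 5 3
f 3 8 7
f 7 6 5
f 8 6 7
f 10 12 9
f 13 10 9
f 9 12 11
f 11 13 9
f 10 16 12
f 14 10 13
f 14 16 10
f 12 16 11
f 15 13 11
f 11 16 15
f 15 14 13
f 16 14 15



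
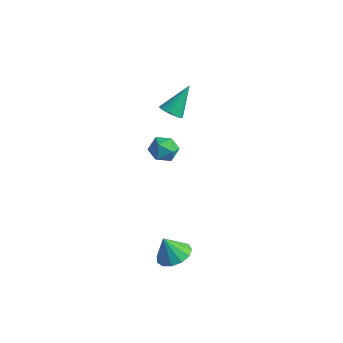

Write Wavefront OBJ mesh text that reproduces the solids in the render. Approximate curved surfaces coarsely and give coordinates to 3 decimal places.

v -2.339 3.336 1.731
v -1.9 3.744 1.333
v -2.181 4.644 3.249
v -2.15 3.852 1.266
v -2.43 3.881 1.27
v -2.695 3.827 1.344
v -2.906 3.698 1.477
v -3.031 3.514 1.649
v -3.051 3.303 1.833
v -2.961 3.096 2.002
v -2.777 2.927 2.13
v -2.527 2.819 2.196
v -2.247 2.79 2.192
v -1.982 2.844 2.118
v -1.771 2.973 1.985
v -1.646 3.157 1.814
v -1.627 3.368 1.629
v -1.716 3.575 1.461
v 0.629 -1.203 3.567
v 1.306 -0.86 3.18
v 1.454 -1.76 4.52
v 2.131 -1.417 4.133
v 1.57 -0.916 4.532
v 1.06 -0.572 3.943
v 1.7 -2.048 3.757
v 1.19 -1.704 3.168
v 1.968 -1.383 3.298
v 1.888 -0.683 3.777
v 0.872 -1.937 3.923
v 0.792 -1.237 4.402
v 2.505 -1.788 -3.773
v 3.389 -2.18 -3.563
v 2.055 -2.112 -2.487
v 3.417 -1.642 -3.417
v 3.155 -1.15 -3.385
v 2.687 -0.861 -3.475
v 2.161 -0.866 -3.66
v 1.744 -1.164 -3.881
v 1.568 -1.66 -4.068
v 1.69 -2.196 -4.16
v 2.071 -2.603 -4.13
v 2.589 -2.751 -3.986
v 3.081 -2.593 -3.775
f 2 1 4
f 2 4 3
f 4 1 5
f 4 5 3
f 5 1 6
f 5 6 3
f 6 1 7
f 6 7 3
f 7 1 8
f 7 8 3
f 8 1 9
f 8 9 3
f 9 1 10
f 9 10 3
f 10 1 11
f 10 11 3
f 11 1 12
f 11 12 3
f 12 1 13
f 12 13 3
f 13 1 14
f 13 14 3
f 14 1 15
f 14 15 3
f 15 1 16
f 15 16 3
f 16 1 17
f 16 17 3
f 17 1 18
f 17 18 3
f 18 1 2
f 18 2 3
f 19 30 24
f 19 24 20
f 19 20 26
f 19 26 29
f 19 29 30
f 20 24 28
f 24 30 23
f 30 29 21
f 29 26 25
f 26 20 27
f 22 28 23
f 22 23 21
f 22 21 25
f 22 25 27
f 22 27 28
f 23 28 24
f 21 23 30
f 25 21 29
f 27 25 26
f 28 27 20
f 32 31 34
f 32 34 33
f 34 31 35
f 34 35 33
f 35 31 36
f 35 36 33
f 36 31 37
f 36 37 33
f 37 31 38
f 37 38 33
f 38 31 39
f 38 39 33
f 39 31 40
f 39 40 33
f 40 31 41
f 40 41 33
f 41 31 42
f 41 42 33
f 42 31 43
f 42 43 33
f 43 31 32
f 43 32 33



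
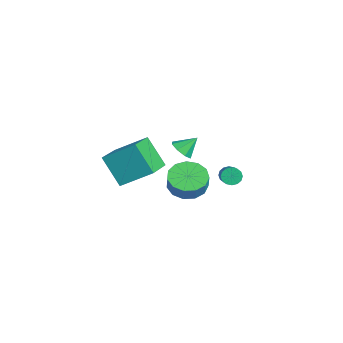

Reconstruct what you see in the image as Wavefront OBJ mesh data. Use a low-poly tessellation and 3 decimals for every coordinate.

v -2.818 -0.405 -1.645
v -2.316 -0.102 -1.989
v -2.782 0.385 -0.895
v -2.787 0.061 -2.138
v -3.277 -0.049 -1.999
v -3.497 -0.367 -1.651
v -3.32 -0.708 -1.3
v -2.849 -0.872 -1.151
v -2.36 -0.762 -1.291
v -2.14 -0.443 -1.638
v -3.012 -0.037 -4.295
v -2.259 0.598 -4.595
v -1.814 0.491 -3.706
v -2.568 -0.143 -3.405
v -2.666 0.932 -4.351
v -2.222 0.825 -3.462
v -3.184 0.958 -4.09
v -2.739 0.851 -3.2
v -3.646 0.669 -3.893
v -3.202 0.562 -3.004
v -3.908 0.155 -3.824
v -3.463 0.048 -2.934
v -3.885 -0.419 -3.904
v -3.441 -0.526 -3.015
v -3.585 -0.872 -4.109
v -3.141 -0.979 -3.219
v -3.103 -1.06 -4.372
v -2.659 -1.166 -3.483
v -2.593 -0.922 -4.611
v -2.148 -1.029 -3.722
v -2.215 -0.504 -4.749
v -1.77 -0.611 -3.86
v -2.091 0.063 -4.744
v -1.646 -0.044 -3.854
v -3.297 2.207 -4.231
v -3.046 2.615 -4.457
v -1.352 2.161 -3.396
v -1.603 1.753 -3.169
v -3.16 2.719 -4.231
v -1.466 2.265 -3.169
v -3.311 2.685 -4.004
v -1.617 2.232 -2.943
v -3.458 2.524 -3.838
v -1.764 2.071 -2.777
v -3.562 2.278 -3.777
v -1.868 1.824 -2.716
v -3.595 2.012 -3.838
v -1.901 1.559 -2.777
v -3.548 1.799 -4.004
v -1.854 1.345 -2.943
v -3.434 1.695 -4.231
v -1.74 1.241 -3.169
v -3.283 1.728 -4.457
v -1.589 1.275 -3.396
v -3.136 1.889 -4.623
v -1.442 1.436 -3.562
v -3.032 2.136 -4.684
v -1.338 1.682 -3.623
v -2.999 2.401 -4.623
v -1.305 1.948 -3.562
v -1.15 -4.153 0.066
v -0.586 -2.732 1.016
v -0.203 -3.58 -1.354
v 0.361 -2.159 -0.404
v 0.399 -5.181 0.684
v 0.963 -3.76 1.634
v 1.346 -4.608 -0.736
v 1.91 -3.187 0.214
f 2 1 4
f 2 4 3
f 4 1 5
f 4 5 3
f 5 1 6
f 5 6 3
f 6 1 7
f 6 7 3
f 7 1 8
f 7 8 3
f 8 1 9
f 8 9 3
f 9 1 10
f 9 10 3
f 10 1 2
f 10 2 3
f 12 11 15
f 12 15 13
f 13 15 16
f 13 16 14
f 15 11 17
f 15 17 16
f 16 17 18
f 16 18 14
f 17 11 19
f 17 19 18
f 18 19 20
f 18 20 14
f 19 11 21
f 19 21 20
f 20 21 22
f 20 22 14
f 21 11 23
f 21 23 22
f 22 23 24
f 22 24 14
f 23 11 25
f 23 25 24
f 24 25 26
f 24 26 14
f 25 11 27
f 25 27 26
f 26 27 28
f 26 28 14
f 27 11 29
f 27 29 28
f 28 29 30
f 28 30 14
f 29 11 31
f 29 31 30
f 30 31 32
f 30 32 14
f 31 11 33
f 31 33 32
f 32 33 34
f 32 34 14
f 33 11 12
f 33 12 34
f 34 12 13
f 34 13 14
f 36 35 39
f 36 39 37
f 37 39 40
f 37 40 38
f 39 35 41
f 39 41 40
f 40 41 42
f 40 42 38
f 41 35 43
f 41 43 42
f 42 43 44
f 42 44 38
f 43 35 45
f 43 45 44
f 44 45 46
f 44 46 38
f 45 35 47
f 45 47 46
f 46 47 48
f 46 48 38
f 47 35 49
f 47 49 48
f 48 49 50
f 48 50 38
f 49 35 51
f 49 51 50
f 50 51 52
f 50 52 38
f 51 35 53
f 51 53 52
f 52 53 54
f 52 54 38
f 53 35 55
f 53 55 54
f 54 55 56
f 54 56 38
f 55 35 57
f 55 57 56
f 56 57 58
f 56 58 38
f 57 35 59
f 57 59 58
f 58 59 60
f 58 60 38
f 59 35 36
f 59 36 60
f 60 36 37
f 60 37 38
f 62 64 61
f 65 62 61
f 61 64 63
f 63 65 61
f 62 68 64
f 66 62 65
f 66 68 62
f 64 68 63
f 67 65 63
f 63 68 67
f 67 66 65
f 68 66 67



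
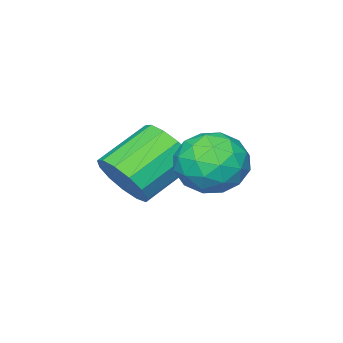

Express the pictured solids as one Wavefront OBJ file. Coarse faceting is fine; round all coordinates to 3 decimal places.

v -0.647 1.423 2.234
v -0.076 0.52 1.691
v -1.064 0.26 3.729
v -0.493 -0.643 3.186
v 0.128 0.293 3.606
v 0.386 1.011 2.682
v -1.526 -0.231 2.738
v -1.268 0.487 1.814
v -0.619 -0.503 2.003
v 0.403 -0.179 2.539
v -1.543 0.959 2.881
v -0.521 1.283 3.417
v -0.325 1.073 1.831
v -0.815 -0.293 3.589
v -0.45 0.257 3.836
v -0.114 -0.274 3.517
v -0.054 1.362 2.413
v 0.282 0.831 2.094
v 0.402 0.698 3.22
v -1.422 -0.051 3.326
v -1.086 -0.582 3.007
v -1.026 1.054 1.903
v -0.69 0.523 1.584
v -1.542 0.082 2.2
v -0.308 -0.059 1.695
v -0.553 -0.742 2.574
v -1.16 -0.5 2.311
v -1.009 -0.078 1.767
v 0.292 0.132 2.01
v 0.047 -0.551 2.889
v 0.412 -0.002 3.136
v 0.564 0.421 2.593
v -0.027 -0.469 2.194
v -1.187 1.331 2.531
v -1.432 0.648 3.41
v -1.704 0.359 2.827
v -1.552 0.782 2.284
v -0.587 1.522 2.846
v -0.832 0.839 3.725
v -0.131 0.858 3.653
v 0.02 1.28 3.109
v -1.113 1.249 3.226
v 0.408 -2.311 1.366
v 0.89 -2.635 2.276
v -0.826 -2.353 3.285
v -1.308 -2.029 2.374
v 0.97 -2.033 2.245
v -0.745 -1.751 3.253
v 0.872 -1.519 1.934
v -0.843 -1.237 2.943
v 0.627 -1.256 1.443
v -1.089 -0.974 2.452
v 0.312 -1.329 0.927
v -1.404 -1.047 1.936
v 0.027 -1.713 0.551
v -1.688 -1.431 1.559
v -0.136 -2.287 0.433
v -1.852 -2.005 1.442
v -0.127 -2.869 0.612
v -1.843 -2.587 1.62
v 0.052 -3.274 1.029
v -1.664 -2.991 2.038
v 0.344 -3.373 1.554
v -1.372 -3.09 2.562
v 0.656 -3.135 2.019
v -1.059 -2.852 3.027
f 1 38 17
f 38 12 41
f 17 41 6
f 38 41 17
f 1 17 13
f 17 6 18
f 13 18 2
f 17 18 13
f 1 13 22
f 13 2 23
f 22 23 8
f 13 23 22
f 1 22 34
f 22 8 37
f 34 37 11
f 22 37 34
f 1 34 38
f 34 11 42
f 38 42 12
f 34 42 38
f 2 18 29
f 18 6 32
f 29 32 10
f 18 32 29
f 6 41 19
f 41 12 40
f 19 40 5
f 41 40 19
f 12 42 39
f 42 11 35
f 39 35 3
f 42 35 39
f 11 37 36
f 37 8 24
f 36 24 7
f 37 24 36
f 8 23 28
f 23 2 25
f 28 25 9
f 23 25 28
f 4 30 16
f 30 10 31
f 16 31 5
f 30 31 16
f 4 16 14
f 16 5 15
f 14 15 3
f 16 15 14
f 4 14 21
f 14 3 20
f 21 20 7
f 14 20 21
f 4 21 26
f 21 7 27
f 26 27 9
f 21 27 26
f 4 26 30
f 26 9 33
f 30 33 10
f 26 33 30
f 5 31 19
f 31 10 32
f 19 32 6
f 31 32 19
f 3 15 39
f 15 5 40
f 39 40 12
f 15 40 39
f 7 20 36
f 20 3 35
f 36 35 11
f 20 35 36
f 9 27 28
f 27 7 24
f 28 24 8
f 27 24 28
f 10 33 29
f 33 9 25
f 29 25 2
f 33 25 29
f 44 43 47
f 44 47 45
f 45 47 48
f 45 48 46
f 47 43 49
f 47 49 48
f 48 49 50
f 48 50 46
f 49 43 51
f 49 51 50
f 50 51 52
f 50 52 46
f 51 43 53
f 51 53 52
f 52 53 54
f 52 54 46
f 53 43 55
f 53 55 54
f 54 55 56
f 54 56 46
f 55 43 57
f 55 57 56
f 56 57 58
f 56 58 46
f 57 43 59
f 57 59 58
f 58 59 60
f 58 60 46
f 59 43 61
f 59 61 60
f 60 61 62
f 60 62 46
f 61 43 63
f 61 63 62
f 62 63 64
f 62 64 46
f 63 43 65
f 63 65 64
f 64 65 66
f 64 66 46
f 65 43 44
f 65 44 66
f 66 44 45
f 66 45 46



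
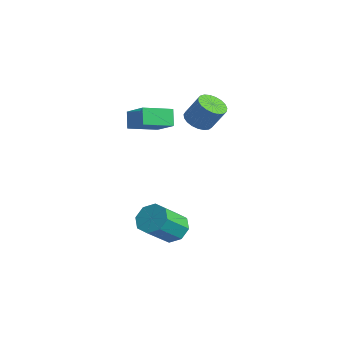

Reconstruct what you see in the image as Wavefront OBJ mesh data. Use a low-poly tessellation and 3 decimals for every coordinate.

v -3.61 2.595 2.99
v -3 2.461 2.723
v -2.459 2.811 3.783
v -3.07 2.945 4.05
v -3.036 2.732 2.652
v -2.496 3.082 3.712
v -3.173 2.98 2.64
v -2.632 3.33 3.699
v -3.384 3.161 2.688
v -2.844 3.511 3.748
v -3.635 3.244 2.789
v -3.095 3.594 3.848
v -3.882 3.215 2.924
v -3.341 3.565 3.984
v -4.081 3.079 3.071
v -3.541 3.429 4.13
v -4.2 2.859 3.204
v -3.659 3.209 4.263
v -4.216 2.593 3.3
v -3.675 2.943 4.359
v -4.127 2.328 3.342
v -3.587 2.678 4.402
v -3.95 2.109 3.324
v -3.409 2.459 4.383
v -3.713 1.974 3.248
v -3.172 2.324 4.307
v -3.459 1.946 3.127
v -2.918 2.296 4.187
v -3.231 2.031 2.983
v -2.69 2.381 4.042
v -3.068 2.213 2.84
v -2.528 2.563 3.9
v -4.894 -0.042 3.695
v -3.742 -0.022 4.418
v -4.681 1.29 3.32
v -3.53 1.31 4.044
v -4.45 -0.31 2.996
v -3.299 -0.29 3.72
v -4.238 1.022 2.622
v -3.086 1.042 3.345
v -1.979 0.258 -1.858
v -1.256 0.181 -2.109
v -0.997 -1.035 -0.994
v -1.721 -0.958 -0.742
v -1.302 0.573 -1.672
v -1.043 -0.643 -0.556
v -1.745 0.78 -1.343
v -1.486 -0.436 -0.227
v -2.325 0.682 -1.316
v -2.066 -0.534 -0.2
v -2.703 0.335 -1.606
v -2.444 -0.881 -0.491
v -2.657 -0.057 -2.044
v -2.398 -1.273 -0.928
v -2.214 -0.264 -2.373
v -1.955 -1.48 -1.257
v -1.634 -0.166 -2.4
v -1.375 -1.382 -1.284
f 2 1 5
f 2 5 3
f 3 5 6
f 3 6 4
f 5 1 7
f 5 7 6
f 6 7 8
f 6 8 4
f 7 1 9
f 7 9 8
f 8 9 10
f 8 10 4
f 9 1 11
f 9 11 10
f 10 11 12
f 10 12 4
f 11 1 13
f 11 13 12
f 12 13 14
f 12 14 4
f 13 1 15
f 13 15 14
f 14 15 16
f 14 16 4
f 15 1 17
f 15 17 16
f 16 17 18
f 16 18 4
f 17 1 19
f 17 19 18
f 18 19 20
f 18 20 4
f 19 1 21
f 19 21 20
f 20 21 22
f 20 22 4
f 21 1 23
f 21 23 22
f 22 23 24
f 22 24 4
f 23 1 25
f 23 25 24
f 24 25 26
f 24 26 4
f 25 1 27
f 25 27 26
f 26 27 28
f 26 28 4
f 27 1 29
f 27 29 28
f 28 29 30
f 28 30 4
f 29 1 31
f 29 31 30
f 30 31 32
f 30 32 4
f 31 1 2
f 31 2 32
f 32 2 3
f 32 3 4
f 34 36 33
f 37 34 33
f 33 36 35
f 35 37 33
f 34 40 36
f 38 34 37
f 38 40 34
f 36 40 35
f 39 37 35
f 35 40 39
f 39 38 37
f 40 38 39
f 42 41 45
f 42 45 43
f 43 45 46
f 43 46 44
f 45 41 47
f 45 47 46
f 46 47 48
f 46 48 44
f 47 41 49
f 47 49 48
f 48 49 50
f 48 50 44
f 49 41 51
f 49 51 50
f 50 51 52
f 50 52 44
f 51 41 53
f 51 53 52
f 52 53 54
f 52 54 44
f 53 41 55
f 53 55 54
f 54 55 56
f 54 56 44
f 55 41 57
f 55 57 56
f 56 57 58
f 56 58 44
f 57 41 42
f 57 42 58
f 58 42 43
f 58 43 44



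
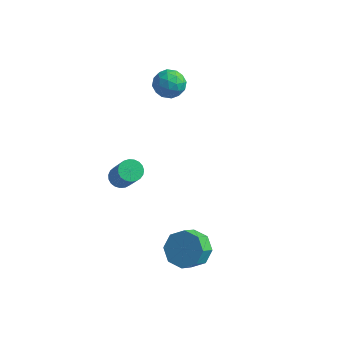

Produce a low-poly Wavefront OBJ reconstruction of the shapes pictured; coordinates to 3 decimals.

v -0.903 4.057 2.724
v -0.286 4.111 2.08
v -1.734 3.249 1.86
v -1.117 3.303 1.216
v -0.949 2.832 1.957
v -0.436 3.332 2.491
v -1.584 4.028 1.449
v -1.071 4.528 1.983
v -0.707 4.094 1.292
v -0.314 3.354 1.606
v -1.706 4.006 2.334
v -1.313 3.266 2.648
v -0.521 4.155 2.478
v -1.499 3.205 1.462
v -1.4 2.928 1.897
v -1.037 2.96 1.519
v -0.609 3.697 2.72
v -0.247 3.729 2.341
v -0.637 2.977 2.268
v -1.773 3.631 1.599
v -1.411 3.663 1.22
v -0.983 4.4 2.421
v -0.62 4.432 2.043
v -1.383 4.383 1.672
v -0.406 4.177 1.636
v -0.895 3.702 1.128
v -1.17 4.128 1.265
v -0.868 4.421 1.579
v -0.176 3.742 1.821
v -0.664 3.267 1.312
v -0.565 2.99 1.748
v -0.264 3.284 2.062
v -0.423 3.732 1.357
v -1.356 4.093 2.628
v -1.844 3.618 2.119
v -1.756 4.076 1.878
v -1.455 4.37 2.192
v -1.125 3.658 2.812
v -1.614 3.183 2.304
v -1.152 2.939 2.361
v -0.85 3.232 2.675
v -1.597 3.628 2.583
v -1.628 -0.154 -2.495
v -1.14 0.245 -2.609
v -0.165 -0.467 -0.94
v -0.652 -0.866 -0.825
v -1.298 0.393 -2.454
v -0.323 -0.319 -0.785
v -1.512 0.446 -2.306
v -0.537 -0.265 -0.637
v -1.747 0.396 -2.19
v -0.772 -0.315 -0.521
v -1.961 0.251 -2.128
v -0.985 -0.461 -0.458
v -2.117 0.035 -2.128
v -1.142 -0.676 -0.459
v -2.188 -0.213 -2.192
v -1.213 -0.925 -0.523
v -2.163 -0.451 -2.308
v -1.188 -1.163 -0.639
v -2.045 -0.638 -2.457
v -1.07 -1.349 -0.788
v -1.855 -0.741 -2.612
v -0.88 -1.452 -0.943
v -1.626 -0.743 -2.747
v -0.65 -1.454 -1.077
v -1.396 -0.642 -2.838
v -0.421 -1.354 -1.169
v -1.207 -0.458 -2.87
v -0.232 -1.17 -1.2
v -1.091 -0.221 -2.837
v -0.116 -0.933 -1.167
v -1.067 0.028 -2.745
v -0.092 -0.684 -1.075
v 3.307 -2.066 -4.016
v 4.202 -2.454 -4.346
v 4.107 -3.243 -3.675
v 3.213 -2.854 -3.344
v 4.295 -1.954 -3.745
v 4.2 -2.742 -3.074
v 3.809 -1.518 -3.302
v 3.715 -2.307 -2.631
v 3.03 -1.404 -3.277
v 2.935 -2.192 -2.606
v 2.413 -1.677 -3.685
v 2.318 -2.466 -3.014
v 2.32 -2.178 -4.286
v 2.225 -2.966 -3.615
v 2.805 -2.613 -4.729
v 2.711 -3.402 -4.058
v 3.585 -2.728 -4.754
v 3.49 -3.516 -4.083
f 1 38 17
f 38 12 41
f 17 41 6
f 38 41 17
f 1 17 13
f 17 6 18
f 13 18 2
f 17 18 13
f 1 13 22
f 13 2 23
f 22 23 8
f 13 23 22
f 1 22 34
f 22 8 37
f 34 37 11
f 22 37 34
f 1 34 38
f 34 11 42
f 38 42 12
f 34 42 38
f 2 18 29
f 18 6 32
f 29 32 10
f 18 32 29
f 6 41 19
f 41 12 40
f 19 40 5
f 41 40 19
f 12 42 39
f 42 11 35
f 39 35 3
f 42 35 39
f 11 37 36
f 37 8 24
f 36 24 7
f 37 24 36
f 8 23 28
f 23 2 25
f 28 25 9
f 23 25 28
f 4 30 16
f 30 10 31
f 16 31 5
f 30 31 16
f 4 16 14
f 16 5 15
f 14 15 3
f 16 15 14
f 4 14 21
f 14 3 20
f 21 20 7
f 14 20 21
f 4 21 26
f 21 7 27
f 26 27 9
f 21 27 26
f 4 26 30
f 26 9 33
f 30 33 10
f 26 33 30
f 5 31 19
f 31 10 32
f 19 32 6
f 31 32 19
f 3 15 39
f 15 5 40
f 39 40 12
f 15 40 39
f 7 20 36
f 20 3 35
f 36 35 11
f 20 35 36
f 9 27 28
f 27 7 24
f 28 24 8
f 27 24 28
f 10 33 29
f 33 9 25
f 29 25 2
f 33 25 29
f 44 43 47
f 44 47 45
f 45 47 48
f 45 48 46
f 47 43 49
f 47 49 48
f 48 49 50
f 48 50 46
f 49 43 51
f 49 51 50
f 50 51 52
f 50 52 46
f 51 43 53
f 51 53 52
f 52 53 54
f 52 54 46
f 53 43 55
f 53 55 54
f 54 55 56
f 54 56 46
f 55 43 57
f 55 57 56
f 56 57 58
f 56 58 46
f 57 43 59
f 57 59 58
f 58 59 60
f 58 60 46
f 59 43 61
f 59 61 60
f 60 61 62
f 60 62 46
f 61 43 63
f 61 63 62
f 62 63 64
f 62 64 46
f 63 43 65
f 63 65 64
f 64 65 66
f 64 66 46
f 65 43 67
f 65 67 66
f 66 67 68
f 66 68 46
f 67 43 69
f 67 69 68
f 68 69 70
f 68 70 46
f 69 43 71
f 69 71 70
f 70 71 72
f 70 72 46
f 71 43 73
f 71 73 72
f 72 73 74
f 72 74 46
f 73 43 44
f 73 44 74
f 74 44 45
f 74 45 46
f 76 75 79
f 76 79 77
f 77 79 80
f 77 80 78
f 79 75 81
f 79 81 80
f 80 81 82
f 80 82 78
f 81 75 83
f 81 83 82
f 82 83 84
f 82 84 78
f 83 75 85
f 83 85 84
f 84 85 86
f 84 86 78
f 85 75 87
f 85 87 86
f 86 87 88
f 86 88 78
f 87 75 89
f 87 89 88
f 88 89 90
f 88 90 78
f 89 75 91
f 89 91 90
f 90 91 92
f 90 92 78
f 91 75 76
f 91 76 92
f 92 76 77
f 92 77 78



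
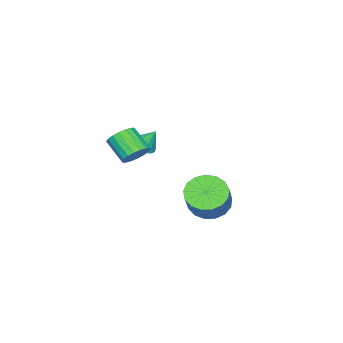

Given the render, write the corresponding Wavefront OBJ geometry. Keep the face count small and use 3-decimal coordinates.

v -2.808 -2.257 -0.865
v -2.266 -1.869 -0.998
v -2.992 -1.663 0.125
v -2.566 -1.693 -1.159
v -2.943 -1.697 -1.227
v -3.277 -1.879 -1.18
v -3.462 -2.181 -1.033
v -3.44 -2.507 -0.833
v -3.216 -2.754 -0.643
v -2.863 -2.843 -0.524
v -2.493 -2.746 -0.513
v -2.222 -2.494 -0.614
v -2.138 -2.167 -0.795
v -0.122 3.163 -1.693
v 0.577 3.368 -2.378
v 1.661 3.902 -1.113
v 0.962 3.697 -0.427
v 0.331 3.776 -2.34
v 1.415 4.311 -1.074
v -0.019 4.045 -2.153
v 1.065 4.579 -0.888
v -0.393 4.111 -1.861
v 0.692 4.645 -0.596
v -0.704 3.96 -1.531
v 0.38 4.494 -0.265
v -0.882 3.626 -1.237
v 0.202 4.161 0.028
v -0.886 3.187 -1.048
v 0.198 3.721 0.217
v -0.715 2.742 -1.007
v 0.369 3.276 0.259
v -0.408 2.393 -1.122
v 0.676 2.927 0.143
v -0.036 2.221 -1.369
v 1.048 2.755 -0.103
v 0.317 2.264 -1.69
v 1.401 2.799 -0.424
v 0.569 2.514 -2.011
v 1.653 3.048 -0.745
v 0.663 2.912 -2.259
v 1.747 3.446 -0.994
v -0.382 -0.925 -0.094
v 0.016 -1.397 -0.538
v -0.261 -2.447 0.33
v -0.658 -1.975 0.774
v 0.25 -1.281 -0.323
v -0.027 -2.331 0.545
v 0.359 -1.094 -0.063
v 0.082 -2.144 0.805
v 0.321 -0.874 0.191
v 0.044 -1.924 1.059
v 0.144 -0.664 0.389
v -0.133 -1.714 1.257
v -0.137 -0.506 0.491
v -0.414 -1.556 1.359
v -0.466 -0.431 0.477
v -0.743 -1.481 1.345
v -0.779 -0.453 0.35
v -1.056 -1.503 1.218
v -1.013 -0.569 0.135
v -1.29 -1.619 1.003
v -1.122 -0.756 -0.125
v -1.399 -1.806 0.743
v -1.084 -0.976 -0.379
v -1.361 -2.026 0.489
v -0.907 -1.186 -0.577
v -1.184 -2.236 0.291
v -0.626 -1.344 -0.679
v -0.903 -2.394 0.189
v -0.297 -1.419 -0.665
v -0.574 -2.469 0.203
f 2 1 4
f 2 4 3
f 4 1 5
f 4 5 3
f 5 1 6
f 5 6 3
f 6 1 7
f 6 7 3
f 7 1 8
f 7 8 3
f 8 1 9
f 8 9 3
f 9 1 10
f 9 10 3
f 10 1 11
f 10 11 3
f 11 1 12
f 11 12 3
f 12 1 13
f 12 13 3
f 13 1 2
f 13 2 3
f 15 14 18
f 15 18 16
f 16 18 19
f 16 19 17
f 18 14 20
f 18 20 19
f 19 20 21
f 19 21 17
f 20 14 22
f 20 22 21
f 21 22 23
f 21 23 17
f 22 14 24
f 22 24 23
f 23 24 25
f 23 25 17
f 24 14 26
f 24 26 25
f 25 26 27
f 25 27 17
f 26 14 28
f 26 28 27
f 27 28 29
f 27 29 17
f 28 14 30
f 28 30 29
f 29 30 31
f 29 31 17
f 30 14 32
f 30 32 31
f 31 32 33
f 31 33 17
f 32 14 34
f 32 34 33
f 33 34 35
f 33 35 17
f 34 14 36
f 34 36 35
f 35 36 37
f 35 37 17
f 36 14 38
f 36 38 37
f 37 38 39
f 37 39 17
f 38 14 40
f 38 40 39
f 39 40 41
f 39 41 17
f 40 14 15
f 40 15 41
f 41 15 16
f 41 16 17
f 43 42 46
f 43 46 44
f 44 46 47
f 44 47 45
f 46 42 48
f 46 48 47
f 47 48 49
f 47 49 45
f 48 42 50
f 48 50 49
f 49 50 51
f 49 51 45
f 50 42 52
f 50 52 51
f 51 52 53
f 51 53 45
f 52 42 54
f 52 54 53
f 53 54 55
f 53 55 45
f 54 42 56
f 54 56 55
f 55 56 57
f 55 57 45
f 56 42 58
f 56 58 57
f 57 58 59
f 57 59 45
f 58 42 60
f 58 60 59
f 59 60 61
f 59 61 45
f 60 42 62
f 60 62 61
f 61 62 63
f 61 63 45
f 62 42 64
f 62 64 63
f 63 64 65
f 63 65 45
f 64 42 66
f 64 66 65
f 65 66 67
f 65 67 45
f 66 42 68
f 66 68 67
f 67 68 69
f 67 69 45
f 68 42 70
f 68 70 69
f 69 70 71
f 69 71 45
f 70 42 43
f 70 43 71
f 71 43 44
f 71 44 45



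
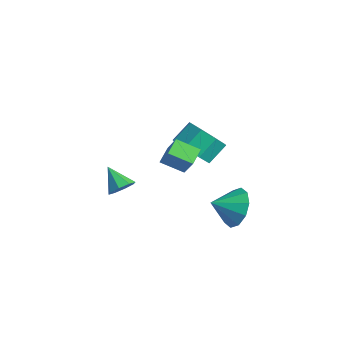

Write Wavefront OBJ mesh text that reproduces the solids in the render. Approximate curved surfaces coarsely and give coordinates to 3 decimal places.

v 2.603 2.827 0.402
v 3.049 2.348 -0.367
v 2.397 1.773 0.938
v 3.487 2.48 0.058
v 3.586 2.743 0.615
v 3.311 3.039 1.09
v 2.764 3.254 1.303
v 2.156 3.305 1.171
v 1.719 3.174 0.746
v 1.619 2.91 0.189
v 1.895 2.615 -0.287
v 2.441 2.4 -0.499
v 0.645 0.367 2.738
v 0.166 0.972 3.095
v 1.288 1.154 2.267
v 0.809 1.759 2.625
v 1.411 0.361 3.775
v 0.932 0.966 4.133
v 2.054 1.148 3.305
v 1.575 1.753 3.662
v -2.092 3.214 0.689
v -1.608 2.642 1.411
v -1.744 3.515 2.193
v -2.228 4.086 1.471
v -1.104 3.095 0.993
v -1.24 3.968 1.775
v -1.179 3.617 0.397
v -1.315 4.49 1.179
v -1.789 3.903 -0.028
v -1.925 4.776 0.754
v -2.576 3.785 -0.033
v -2.712 4.658 0.749
v -3.08 3.332 0.385
v -3.216 4.205 1.167
v -3.005 2.81 0.981
v -3.141 3.683 1.763
v -2.395 2.524 1.406
v -2.531 3.397 2.188
v 1.014 -1.494 2.012
v 1.386 -1.342 2.485
v 0.106 -1.686 2.788
v 1.155 -0.967 2.308
v 0.842 -0.901 1.957
v 0.63 -1.182 1.639
v 0.643 -1.645 1.539
v 0.874 -2.02 1.717
v 1.187 -2.087 2.067
v 1.399 -1.806 2.385
f 2 1 4
f 2 4 3
f 4 1 5
f 4 5 3
f 5 1 6
f 5 6 3
f 6 1 7
f 6 7 3
f 7 1 8
f 7 8 3
f 8 1 9
f 8 9 3
f 9 1 10
f 9 10 3
f 10 1 11
f 10 11 3
f 11 1 12
f 11 12 3
f 12 1 2
f 12 2 3
f 14 16 13
f 17 14 13
f 13 16 15
f 15 17 13
f 14 20 16
f 18 14 17
f 18 20 14
f 16 20 15
f 19 17 15
f 15 20 19
f 19 18 17
f 20 18 19
f 22 21 25
f 22 25 23
f 23 25 26
f 23 26 24
f 25 21 27
f 25 27 26
f 26 27 28
f 26 28 24
f 27 21 29
f 27 29 28
f 28 29 30
f 28 30 24
f 29 21 31
f 29 31 30
f 30 31 32
f 30 32 24
f 31 21 33
f 31 33 32
f 32 33 34
f 32 34 24
f 33 21 35
f 33 35 34
f 34 35 36
f 34 36 24
f 35 21 37
f 35 37 36
f 36 37 38
f 36 38 24
f 37 21 22
f 37 22 38
f 38 22 23
f 38 23 24
f 40 39 42
f 40 42 41
f 42 39 43
f 42 43 41
f 43 39 44
f 43 44 41
f 44 39 45
f 44 45 41
f 45 39 46
f 45 46 41
f 46 39 47
f 46 47 41
f 47 39 48
f 47 48 41
f 48 39 40
f 48 40 41



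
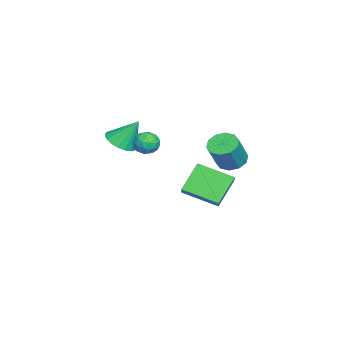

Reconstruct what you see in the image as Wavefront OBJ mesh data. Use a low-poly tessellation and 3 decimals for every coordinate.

v -2.884 -0.777 -4.162
v -4.079 -0.27 -2.871
v -2.818 1.131 -4.851
v -4.013 1.638 -3.561
v -2.127 -0.578 -3.539
v -3.322 -0.071 -2.249
v -2.061 1.33 -4.229
v -3.256 1.837 -2.938
v -1.927 -3.579 -0.468
v -1.024 -3.47 -0.468
v -2.033 -2.701 0.948
v -1.153 -3.148 -0.677
v -1.436 -2.912 -0.845
v -1.816 -2.808 -0.938
v -2.218 -2.856 -0.938
v -2.563 -3.048 -0.845
v -2.781 -3.345 -0.677
v -2.831 -3.688 -0.468
v -2.701 -4.01 -0.259
v -2.418 -4.246 -0.092
v -2.038 -4.35 0.001
v -1.636 -4.302 0.001
v -1.292 -4.11 -0.092
v -1.073 -3.813 -0.259
v -0.721 -1.314 0.57
v -0.011 -1.226 0.563
v -0.589 -2.414 0.237
v 0.121 -2.326 0.23
v -0.233 -2.324 0.851
v -0.314 -1.645 1.057
v -0.286 -1.995 -0.257
v -0.367 -1.316 -0.051
v 0.258 -1.647 0.051
v 0.29 -1.851 0.736
v -0.89 -1.789 0.064
v -0.858 -1.993 0.749
v -0.378 -1.173 0.596
v -0.222 -2.467 0.204
v -0.43 -2.466 0.57
v -0.013 -2.414 0.565
v -0.556 -1.419 0.886
v -0.139 -1.368 0.882
v -0.269 -2.013 1.051
v -0.461 -2.272 -0.082
v -0.044 -2.221 -0.086
v -0.587 -1.226 0.235
v -0.17 -1.174 0.23
v -0.331 -1.627 -0.251
v 0.197 -1.369 0.291
v 0.275 -2.016 0.095
v 0.036 -1.822 -0.191
v -0.012 -1.422 -0.07
v 0.217 -1.489 0.693
v 0.294 -2.136 0.497
v 0.087 -2.135 0.863
v 0.039 -1.735 0.984
v 0.375 -1.737 0.393
v -0.894 -1.504 0.303
v -0.817 -2.151 0.107
v -0.639 -1.905 -0.184
v -0.687 -1.505 -0.063
v -0.875 -1.624 0.705
v -0.797 -2.271 0.509
v -0.588 -2.218 0.87
v -0.636 -1.818 0.991
v -0.975 -1.903 0.407
v 2.022 2.906 1.038
v 2.689 2.939 0.654
v 3.485 2.688 2.019
v 2.818 2.654 2.402
v 2.58 3.379 0.799
v 3.377 3.128 2.164
v 2.258 3.639 1.035
v 3.055 3.387 2.399
v 1.846 3.618 1.272
v 2.642 3.366 2.636
v 1.501 3.325 1.419
v 2.297 3.074 2.784
v 1.355 2.872 1.421
v 2.151 2.621 2.786
v 1.463 2.432 1.276
v 2.26 2.181 2.641
v 1.785 2.173 1.041
v 2.582 1.921 2.405
v 2.198 2.194 0.804
v 2.994 1.942 2.168
v 2.543 2.486 0.656
v 3.339 2.235 2.021
f 2 4 1
f 5 2 1
f 1 4 3
f 3 5 1
f 2 8 4
f 6 2 5
f 6 8 2
f 4 8 3
f 7 5 3
f 3 8 7
f 7 6 5
f 8 6 7
f 10 9 12
f 10 12 11
f 12 9 13
f 12 13 11
f 13 9 14
f 13 14 11
f 14 9 15
f 14 15 11
f 15 9 16
f 15 16 11
f 16 9 17
f 16 17 11
f 17 9 18
f 17 18 11
f 18 9 19
f 18 19 11
f 19 9 20
f 19 20 11
f 20 9 21
f 20 21 11
f 21 9 22
f 21 22 11
f 22 9 23
f 22 23 11
f 23 9 24
f 23 24 11
f 24 9 10
f 24 10 11
f 25 62 41
f 62 36 65
f 41 65 30
f 62 65 41
f 25 41 37
f 41 30 42
f 37 42 26
f 41 42 37
f 25 37 46
f 37 26 47
f 46 47 32
f 37 47 46
f 25 46 58
f 46 32 61
f 58 61 35
f 46 61 58
f 25 58 62
f 58 35 66
f 62 66 36
f 58 66 62
f 26 42 53
f 42 30 56
f 53 56 34
f 42 56 53
f 30 65 43
f 65 36 64
f 43 64 29
f 65 64 43
f 36 66 63
f 66 35 59
f 63 59 27
f 66 59 63
f 35 61 60
f 61 32 48
f 60 48 31
f 61 48 60
f 32 47 52
f 47 26 49
f 52 49 33
f 47 49 52
f 28 54 40
f 54 34 55
f 40 55 29
f 54 55 40
f 28 40 38
f 40 29 39
f 38 39 27
f 40 39 38
f 28 38 45
f 38 27 44
f 45 44 31
f 38 44 45
f 28 45 50
f 45 31 51
f 50 51 33
f 45 51 50
f 28 50 54
f 50 33 57
f 54 57 34
f 50 57 54
f 29 55 43
f 55 34 56
f 43 56 30
f 55 56 43
f 27 39 63
f 39 29 64
f 63 64 36
f 39 64 63
f 31 44 60
f 44 27 59
f 60 59 35
f 44 59 60
f 33 51 52
f 51 31 48
f 52 48 32
f 51 48 52
f 34 57 53
f 57 33 49
f 53 49 26
f 57 49 53
f 68 67 71
f 68 71 69
f 69 71 72
f 69 72 70
f 71 67 73
f 71 73 72
f 72 73 74
f 72 74 70
f 73 67 75
f 73 75 74
f 74 75 76
f 74 76 70
f 75 67 77
f 75 77 76
f 76 77 78
f 76 78 70
f 77 67 79
f 77 79 78
f 78 79 80
f 78 80 70
f 79 67 81
f 79 81 80
f 80 81 82
f 80 82 70
f 81 67 83
f 81 83 82
f 82 83 84
f 82 84 70
f 83 67 85
f 83 85 84
f 84 85 86
f 84 86 70
f 85 67 87
f 85 87 86
f 86 87 88
f 86 88 70
f 87 67 68
f 87 68 88
f 88 68 69
f 88 69 70



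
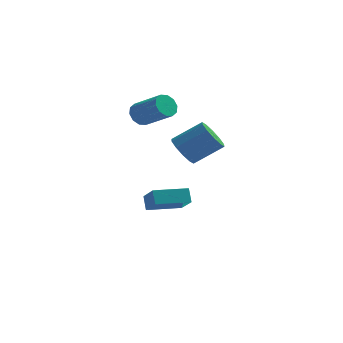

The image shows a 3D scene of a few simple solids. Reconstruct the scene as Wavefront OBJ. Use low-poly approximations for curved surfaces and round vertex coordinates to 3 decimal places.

v -0.593 -3.498 1.915
v -0.198 -3.193 1.265
v 1.028 -2.757 2.214
v 0.633 -3.062 2.865
v -0.482 -2.823 1.463
v 0.743 -2.387 2.412
v -0.809 -2.711 1.834
v 0.416 -2.275 2.783
v -1.053 -2.9 2.236
v 0.172 -2.464 3.185
v -1.122 -3.317 2.515
v 0.104 -2.881 3.464
v -0.988 -3.803 2.566
v 0.238 -3.367 3.515
v -0.703 -4.173 2.368
v 0.522 -3.737 3.317
v -0.376 -4.285 1.997
v 0.849 -3.849 2.946
v -0.132 -4.096 1.595
v 1.093 -3.66 2.544
v -0.064 -3.679 1.316
v 1.162 -3.243 2.265
v -3.812 1.194 2.244
v -3.464 1.737 2.064
v -2.061 1.13 2.935
v -2.408 0.586 3.116
v -3.652 1.819 2.424
v -2.249 1.212 3.295
v -3.901 1.662 2.715
v -2.497 1.055 3.586
v -4.116 1.326 2.827
v -2.712 0.719 3.698
v -4.214 0.94 2.716
v -2.811 0.332 3.587
v -4.159 0.65 2.425
v -2.756 0.043 3.296
v -3.971 0.568 2.065
v -2.568 -0.039 2.936
v -3.723 0.725 1.774
v -2.319 0.118 2.645
v -3.508 1.061 1.662
v -2.104 0.454 2.533
v -3.409 1.448 1.773
v -2.006 0.84 2.644
v -2.717 -0.234 -2.745
v -2.947 0.175 -2.061
v -3.441 0.771 -3.59
v -3.672 1.18 -2.905
v -1.288 0.72 -2.835
v -1.519 1.129 -2.15
v -2.013 1.725 -3.679
v -2.243 2.134 -2.995
f 2 1 5
f 2 5 3
f 3 5 6
f 3 6 4
f 5 1 7
f 5 7 6
f 6 7 8
f 6 8 4
f 7 1 9
f 7 9 8
f 8 9 10
f 8 10 4
f 9 1 11
f 9 11 10
f 10 11 12
f 10 12 4
f 11 1 13
f 11 13 12
f 12 13 14
f 12 14 4
f 13 1 15
f 13 15 14
f 14 15 16
f 14 16 4
f 15 1 17
f 15 17 16
f 16 17 18
f 16 18 4
f 17 1 19
f 17 19 18
f 18 19 20
f 18 20 4
f 19 1 21
f 19 21 20
f 20 21 22
f 20 22 4
f 21 1 2
f 21 2 22
f 22 2 3
f 22 3 4
f 24 23 27
f 24 27 25
f 25 27 28
f 25 28 26
f 27 23 29
f 27 29 28
f 28 29 30
f 28 30 26
f 29 23 31
f 29 31 30
f 30 31 32
f 30 32 26
f 31 23 33
f 31 33 32
f 32 33 34
f 32 34 26
f 33 23 35
f 33 35 34
f 34 35 36
f 34 36 26
f 35 23 37
f 35 37 36
f 36 37 38
f 36 38 26
f 37 23 39
f 37 39 38
f 38 39 40
f 38 40 26
f 39 23 41
f 39 41 40
f 40 41 42
f 40 42 26
f 41 23 43
f 41 43 42
f 42 43 44
f 42 44 26
f 43 23 24
f 43 24 44
f 44 24 25
f 44 25 26
f 46 48 45
f 49 46 45
f 45 48 47
f 47 49 45
f 46 52 48
f 50 46 49
f 50 52 46
f 48 52 47
f 51 49 47
f 47 52 51
f 51 50 49
f 52 50 51



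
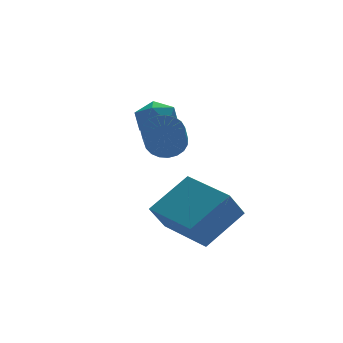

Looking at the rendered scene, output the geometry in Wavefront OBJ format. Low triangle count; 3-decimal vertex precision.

v -3.844 -3.226 -0.52
v -2.404 -2.906 0.494
v -4.368 -1.322 -0.377
v -2.928 -1.002 0.637
v -3.212 -2.978 -1.497
v -1.772 -2.658 -0.483
v -3.736 -1.074 -1.354
v -2.296 -0.754 -0.34
v -3.209 1.012 3.192
v -2.654 1.004 2.647
v -3.886 0.196 2.513
v -3.331 0.188 1.968
v -3.197 -0.131 2.665
v -2.779 0.373 3.085
v -3.761 0.827 2.075
v -3.343 1.331 2.495
v -2.995 0.889 1.957
v -2.646 0.297 2.322
v -3.894 0.903 2.838
v -3.545 0.311 3.203
v -3.739 -1.205 2.344
v -3.118 -1.42 2.477
v -3.581 -2.25 3.289
v -4.201 -2.035 3.156
v -3.151 -1.218 2.665
v -3.613 -2.048 3.478
v -3.285 -1.013 2.798
v -3.748 -1.843 3.61
v -3.498 -0.841 2.853
v -3.961 -1.671 3.665
v -3.752 -0.733 2.819
v -4.215 -1.563 3.631
v -4.004 -0.706 2.703
v -4.467 -1.536 3.515
v -4.21 -0.765 2.525
v -4.673 -1.595 3.337
v -4.335 -0.9 2.316
v -4.797 -1.73 3.128
v -4.356 -1.088 2.111
v -4.819 -1.919 2.924
v -4.271 -1.297 1.947
v -4.733 -2.127 2.759
v -4.094 -1.489 1.852
v -4.556 -2.319 2.664
v -3.855 -1.632 1.841
v -4.317 -2.462 2.653
v -3.596 -1.702 1.918
v -4.058 -2.532 2.73
v -3.362 -1.685 2.068
v -3.824 -2.515 2.88
v -3.193 -1.586 2.266
v -3.655 -2.416 3.078
f 2 4 1
f 5 2 1
f 1 4 3
f 3 5 1
f 2 8 4
f 6 2 5
f 6 8 2
f 4 8 3
f 7 5 3
f 3 8 7
f 7 6 5
f 8 6 7
f 9 20 14
f 9 14 10
f 9 10 16
f 9 16 19
f 9 19 20
f 10 14 18
f 14 20 13
f 20 19 11
f 19 16 15
f 16 10 17
f 12 18 13
f 12 13 11
f 12 11 15
f 12 15 17
f 12 17 18
f 13 18 14
f 11 13 20
f 15 11 19
f 17 15 16
f 18 17 10
f 22 21 25
f 22 25 23
f 23 25 26
f 23 26 24
f 25 21 27
f 25 27 26
f 26 27 28
f 26 28 24
f 27 21 29
f 27 29 28
f 28 29 30
f 28 30 24
f 29 21 31
f 29 31 30
f 30 31 32
f 30 32 24
f 31 21 33
f 31 33 32
f 32 33 34
f 32 34 24
f 33 21 35
f 33 35 34
f 34 35 36
f 34 36 24
f 35 21 37
f 35 37 36
f 36 37 38
f 36 38 24
f 37 21 39
f 37 39 38
f 38 39 40
f 38 40 24
f 39 21 41
f 39 41 40
f 40 41 42
f 40 42 24
f 41 21 43
f 41 43 42
f 42 43 44
f 42 44 24
f 43 21 45
f 43 45 44
f 44 45 46
f 44 46 24
f 45 21 47
f 45 47 46
f 46 47 48
f 46 48 24
f 47 21 49
f 47 49 48
f 48 49 50
f 48 50 24
f 49 21 51
f 49 51 50
f 50 51 52
f 50 52 24
f 51 21 22
f 51 22 52
f 52 22 23
f 52 23 24

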